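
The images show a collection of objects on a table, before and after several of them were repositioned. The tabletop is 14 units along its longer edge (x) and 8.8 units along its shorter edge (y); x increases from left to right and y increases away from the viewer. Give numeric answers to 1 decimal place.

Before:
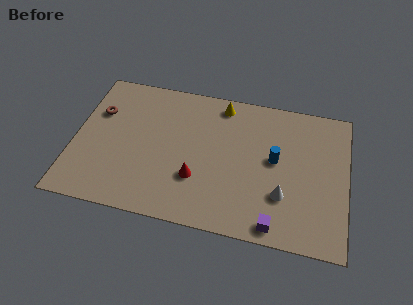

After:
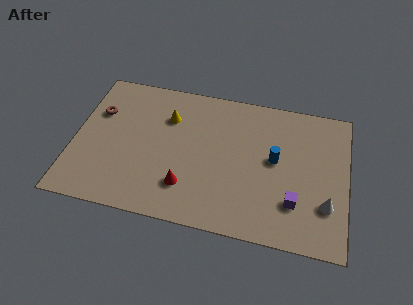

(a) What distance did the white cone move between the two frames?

2.2

The white cone was near (10.8, 2.7) before and (13.0, 2.6) after, so it travelled √(2.2² + 0.1²) ≈ 2.2 units.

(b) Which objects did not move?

the blue cylinder and the brown torus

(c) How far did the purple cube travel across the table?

1.7

The purple cube was near (10.5, 0.9) before and (11.4, 2.4) after, so it travelled √(0.9² + 1.5²) ≈ 1.7 units.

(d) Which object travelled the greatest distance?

the yellow cone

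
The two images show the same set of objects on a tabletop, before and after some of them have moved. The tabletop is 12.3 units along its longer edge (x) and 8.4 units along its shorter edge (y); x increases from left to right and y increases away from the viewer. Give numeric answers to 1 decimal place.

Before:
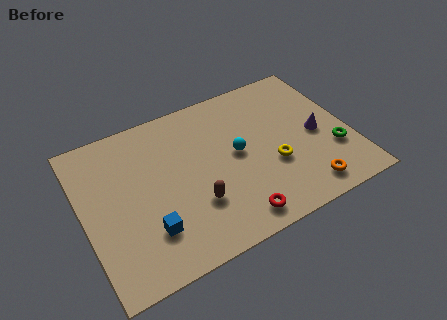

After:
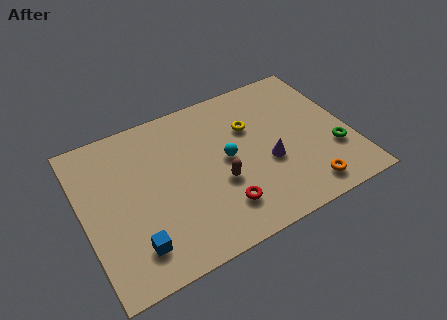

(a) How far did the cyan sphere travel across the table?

0.5

The cyan sphere was near (7.1, 4.4) before and (6.6, 4.3) after, so it travelled √(0.5² + 0.1²) ≈ 0.5 units.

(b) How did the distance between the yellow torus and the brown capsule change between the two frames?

-0.7

They were about 3.7 units apart before and 3.0 after — 0.7 units closer together.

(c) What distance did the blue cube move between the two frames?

0.9

From (2.7, 2.2) to (2.0, 1.7), the blue cube covered √(0.7² + 0.5²) ≈ 0.9 units.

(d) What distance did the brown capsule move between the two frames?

1.3

The brown capsule was near (4.9, 2.6) before and (6.1, 3.2) after, so it travelled √(1.2² + 0.6²) ≈ 1.3 units.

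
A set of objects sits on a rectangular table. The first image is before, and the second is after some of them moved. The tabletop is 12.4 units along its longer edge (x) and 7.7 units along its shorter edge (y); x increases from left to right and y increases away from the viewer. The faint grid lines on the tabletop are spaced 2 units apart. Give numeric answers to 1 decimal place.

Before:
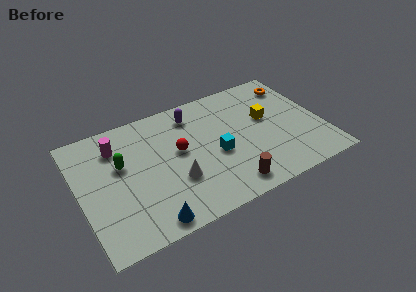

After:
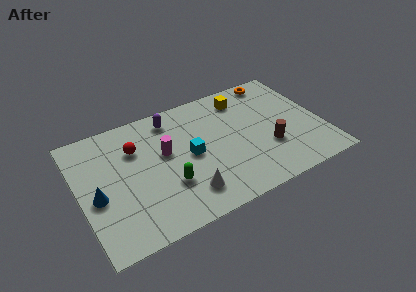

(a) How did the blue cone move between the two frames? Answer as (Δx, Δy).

(-2.3, 2.5)

The blue cone was at about (3.1, 0.8) and moved to about (0.8, 3.3).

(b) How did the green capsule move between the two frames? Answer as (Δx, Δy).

(2.1, -2.2)

From the two frames, the green capsule sits at roughly (2.2, 4.7) before and (4.3, 2.5) after.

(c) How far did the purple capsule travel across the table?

1.1

From (6.1, 6.3) to (5.0, 6.5), the purple capsule covered √(1.1² + 0.2²) ≈ 1.1 units.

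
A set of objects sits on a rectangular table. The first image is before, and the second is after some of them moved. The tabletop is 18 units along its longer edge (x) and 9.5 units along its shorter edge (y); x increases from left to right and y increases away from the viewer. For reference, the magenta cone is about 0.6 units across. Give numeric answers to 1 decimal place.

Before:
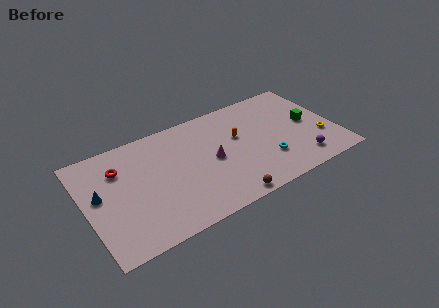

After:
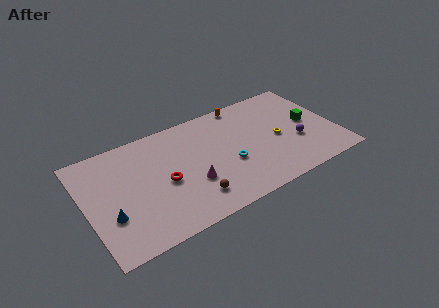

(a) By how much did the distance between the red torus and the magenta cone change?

-4.7

The distance was about 6.8 in the first image and 2.1 in the second, so they moved 4.7 units closer together.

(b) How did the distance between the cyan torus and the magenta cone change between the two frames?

-1.4

Before: roughly 4.2 units apart; after: 2.8. That's 1.4 units closer together.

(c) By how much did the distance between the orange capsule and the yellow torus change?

-1.6

Before: roughly 6.3 units apart; after: 4.7. That's 1.6 units closer together.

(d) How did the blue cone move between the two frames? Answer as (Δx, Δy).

(0.5, -2.1)

From the two frames, the blue cone sits at roughly (1.0, 5.3) before and (1.5, 3.2) after.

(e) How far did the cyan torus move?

2.8

From (12.8, 2.8) to (10.1, 3.7), the cyan torus covered √(2.7² + 0.9²) ≈ 2.8 units.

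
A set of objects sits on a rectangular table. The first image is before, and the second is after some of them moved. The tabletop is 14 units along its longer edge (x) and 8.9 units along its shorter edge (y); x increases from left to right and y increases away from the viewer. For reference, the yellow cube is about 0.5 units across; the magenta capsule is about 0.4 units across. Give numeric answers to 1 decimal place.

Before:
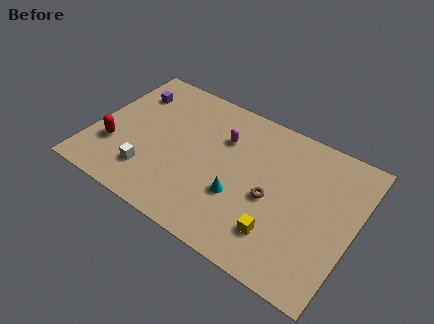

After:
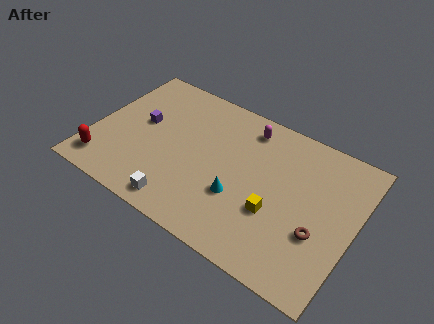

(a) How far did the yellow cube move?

1.2

From (10.4, 2.1) to (10.0, 3.2), the yellow cube covered √(0.4² + 1.1²) ≈ 1.2 units.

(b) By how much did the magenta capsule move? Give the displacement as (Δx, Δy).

(1.1, 1.3)

From the two frames, the magenta capsule sits at roughly (6.7, 6.2) before and (7.8, 7.5) after.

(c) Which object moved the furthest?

the brown torus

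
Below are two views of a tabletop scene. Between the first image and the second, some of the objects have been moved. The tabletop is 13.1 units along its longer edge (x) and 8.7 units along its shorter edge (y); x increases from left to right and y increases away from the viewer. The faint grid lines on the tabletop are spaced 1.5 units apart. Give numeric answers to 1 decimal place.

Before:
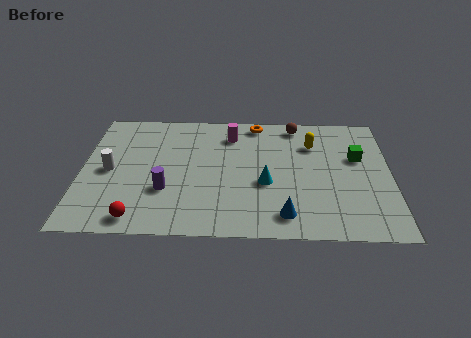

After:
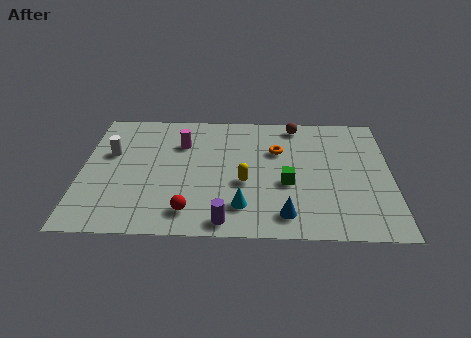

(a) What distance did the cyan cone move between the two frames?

1.9

From (7.8, 3.5) to (6.8, 1.9), the cyan cone covered √(1.0² + 1.6²) ≈ 1.9 units.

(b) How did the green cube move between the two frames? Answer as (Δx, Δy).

(-3.0, -1.9)

The green cube was at about (11.7, 5.4) and moved to about (8.7, 3.5).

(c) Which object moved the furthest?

the yellow capsule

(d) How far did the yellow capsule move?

4.0

The yellow capsule moved from about (9.8, 6.3) to (6.9, 3.5), a distance of √(2.9² + 2.8²) ≈ 4.0.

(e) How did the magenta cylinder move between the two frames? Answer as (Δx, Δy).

(-2.1, -0.7)

From the two frames, the magenta cylinder sits at roughly (6.3, 6.9) before and (4.2, 6.2) after.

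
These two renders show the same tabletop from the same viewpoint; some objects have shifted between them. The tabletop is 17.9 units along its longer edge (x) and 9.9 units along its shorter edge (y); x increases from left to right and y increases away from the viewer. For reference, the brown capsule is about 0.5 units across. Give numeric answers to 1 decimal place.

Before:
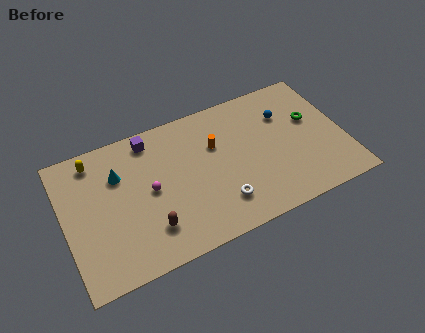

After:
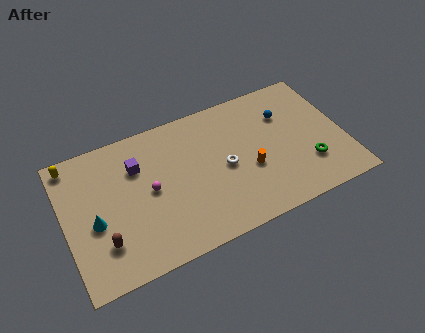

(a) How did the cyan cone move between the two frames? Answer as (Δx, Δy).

(-1.8, -2.7)

The cyan cone was at about (3.6, 6.9) and moved to about (1.8, 4.2).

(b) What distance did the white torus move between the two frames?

2.5

The white torus was near (9.6, 2.3) before and (10.2, 4.7) after, so it travelled √(0.6² + 2.4²) ≈ 2.5 units.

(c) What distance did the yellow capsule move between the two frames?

1.4

From (2.2, 8.5) to (0.8, 8.8), the yellow capsule covered √(1.4² + 0.3²) ≈ 1.4 units.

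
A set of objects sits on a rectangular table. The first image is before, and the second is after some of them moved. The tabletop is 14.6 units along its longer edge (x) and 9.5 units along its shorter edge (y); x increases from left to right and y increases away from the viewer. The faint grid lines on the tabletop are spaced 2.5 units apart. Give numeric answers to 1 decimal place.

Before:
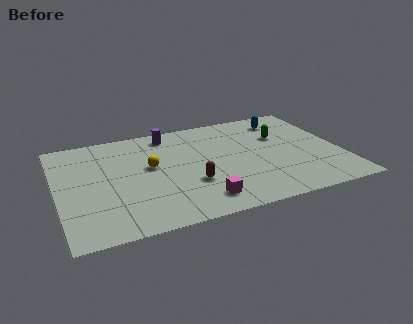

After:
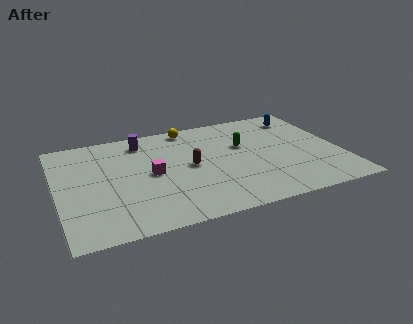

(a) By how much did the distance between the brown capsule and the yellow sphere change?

+0.8

The distance was about 2.9 in the first image and 3.7 in the second, so they moved 0.8 units further apart.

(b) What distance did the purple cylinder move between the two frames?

1.4

The purple cylinder was near (6.0, 8.2) before and (4.6, 7.9) after, so it travelled √(1.4² + 0.3²) ≈ 1.4 units.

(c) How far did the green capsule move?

2.0

The green capsule moved from about (11.7, 6.2) to (9.7, 5.9), a distance of √(2.0² + 0.3²) ≈ 2.0.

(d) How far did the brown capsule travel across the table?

1.6

The brown capsule was near (6.7, 3.2) before and (6.8, 4.8) after, so it travelled √(0.1² + 1.6²) ≈ 1.6 units.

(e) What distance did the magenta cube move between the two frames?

3.8

The magenta cube was near (7.0, 1.6) before and (4.8, 4.7) after, so it travelled √(2.2² + 3.1²) ≈ 3.8 units.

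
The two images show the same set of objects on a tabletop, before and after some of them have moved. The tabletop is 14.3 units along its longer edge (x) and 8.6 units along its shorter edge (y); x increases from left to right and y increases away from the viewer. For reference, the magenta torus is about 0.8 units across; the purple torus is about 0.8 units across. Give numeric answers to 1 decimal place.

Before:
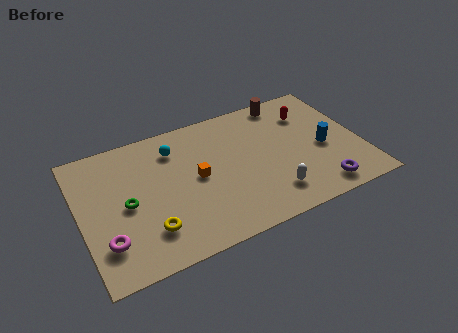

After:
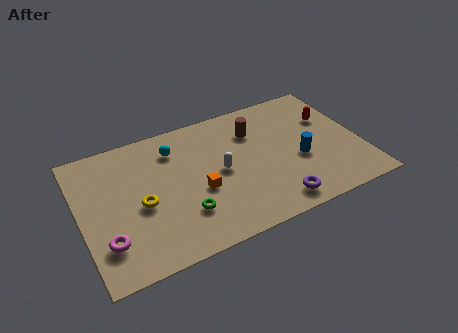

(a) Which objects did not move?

the cyan sphere and the magenta torus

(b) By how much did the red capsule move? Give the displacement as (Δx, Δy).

(1.0, -0.7)

The red capsule was at about (12.0, 6.4) and moved to about (13.0, 5.7).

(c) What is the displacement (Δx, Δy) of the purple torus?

(-2.3, 0.0)

From the two frames, the purple torus sits at roughly (11.8, 1.2) before and (9.5, 1.2) after.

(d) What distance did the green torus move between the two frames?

3.2

From (2.3, 4.1) to (5.0, 2.4), the green torus covered √(2.7² + 1.7²) ≈ 3.2 units.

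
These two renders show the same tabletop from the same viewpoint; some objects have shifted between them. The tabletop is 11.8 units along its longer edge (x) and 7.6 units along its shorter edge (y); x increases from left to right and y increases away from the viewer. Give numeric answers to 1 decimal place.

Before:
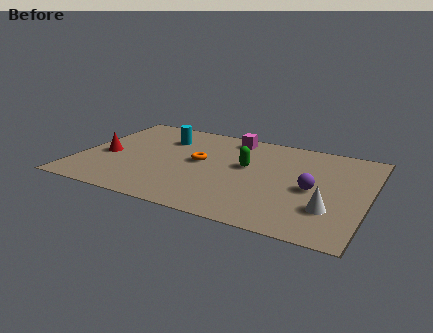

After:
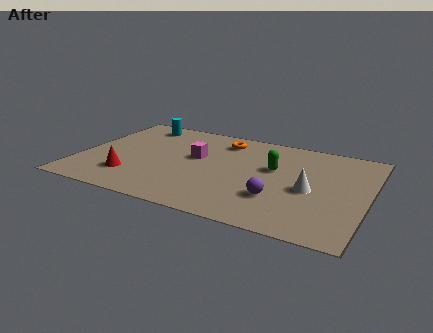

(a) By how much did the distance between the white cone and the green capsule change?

-2.2

Before: roughly 4.2 units apart; after: 2.0. That's 2.2 units closer together.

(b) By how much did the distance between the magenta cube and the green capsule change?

+0.8

They were about 2.4 units apart before and 3.2 after — 0.8 units further apart.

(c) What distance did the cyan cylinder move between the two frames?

1.5

From (3.2, 5.6) to (2.0, 6.5), the cyan cylinder covered √(1.2² + 0.9²) ≈ 1.5 units.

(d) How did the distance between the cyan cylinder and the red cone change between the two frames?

+1.5

Before: roughly 3.1 units apart; after: 4.6. That's 1.5 units further apart.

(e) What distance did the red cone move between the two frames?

1.8

From (1.1, 3.3) to (2.3, 1.9), the red cone covered √(1.2² + 1.4²) ≈ 1.8 units.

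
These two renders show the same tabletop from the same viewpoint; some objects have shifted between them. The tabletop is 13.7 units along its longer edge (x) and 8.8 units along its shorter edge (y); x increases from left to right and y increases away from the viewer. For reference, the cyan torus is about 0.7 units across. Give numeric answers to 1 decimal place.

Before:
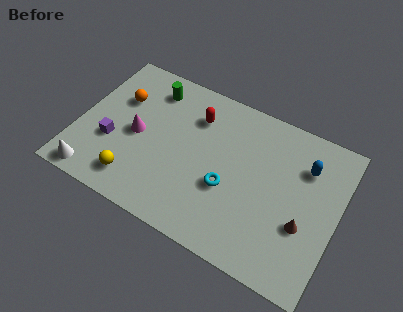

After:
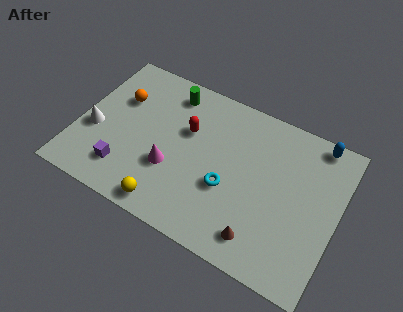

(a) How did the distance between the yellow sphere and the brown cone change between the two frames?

-4.0

Before: roughly 8.8 units apart; after: 4.8. That's 4.0 units closer together.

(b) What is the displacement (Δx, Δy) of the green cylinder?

(1.0, 0.2)

The green cylinder started near (3.4, 7.2) and ended near (4.4, 7.4).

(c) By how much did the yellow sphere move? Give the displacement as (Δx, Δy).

(1.9, -0.6)

The yellow sphere was at about (3.4, 1.6) and moved to about (5.3, 1.0).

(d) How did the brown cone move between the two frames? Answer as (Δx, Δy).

(-2.0, -1.7)

The brown cone started near (12.1, 3.2) and ended near (10.1, 1.5).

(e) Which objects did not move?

the cyan torus and the orange sphere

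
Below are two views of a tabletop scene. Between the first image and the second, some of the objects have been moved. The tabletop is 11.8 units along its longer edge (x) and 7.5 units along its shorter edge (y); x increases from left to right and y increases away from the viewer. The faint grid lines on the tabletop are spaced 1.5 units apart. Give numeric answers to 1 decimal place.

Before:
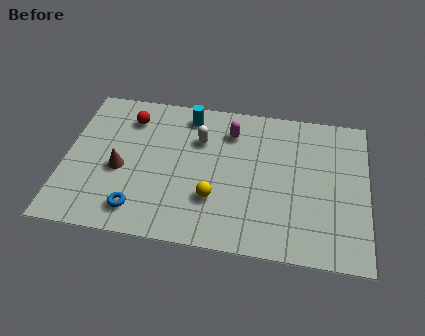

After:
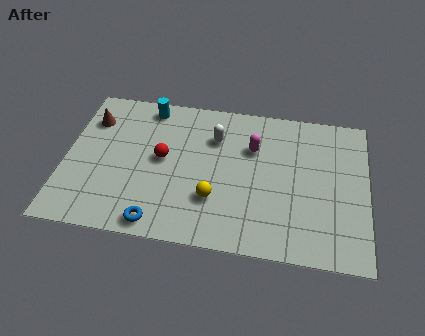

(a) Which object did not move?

the yellow sphere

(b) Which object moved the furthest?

the brown cone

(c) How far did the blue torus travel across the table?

0.9

The blue torus moved from about (3.0, 1.3) to (3.8, 0.8), a distance of √(0.8² + 0.5²) ≈ 0.9.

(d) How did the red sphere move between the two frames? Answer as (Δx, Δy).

(1.4, -1.9)

From the two frames, the red sphere sits at roughly (2.4, 5.9) before and (3.8, 4.0) after.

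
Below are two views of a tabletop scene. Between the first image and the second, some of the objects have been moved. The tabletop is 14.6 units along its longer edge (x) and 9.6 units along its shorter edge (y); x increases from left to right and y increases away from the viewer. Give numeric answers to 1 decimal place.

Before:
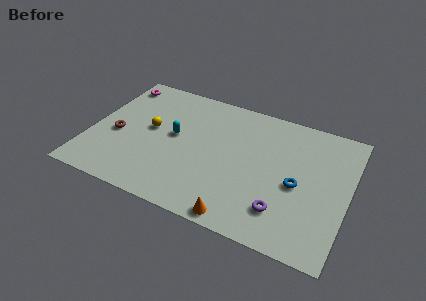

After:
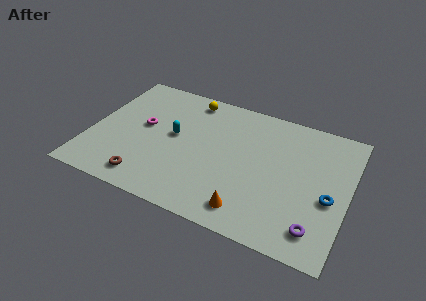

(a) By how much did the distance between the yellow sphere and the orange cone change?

+0.9

Before: roughly 7.2 units apart; after: 8.1. That's 0.9 units further apart.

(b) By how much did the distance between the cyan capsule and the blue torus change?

+1.8

They were about 7.2 units apart before and 9.0 after — 1.8 units further apart.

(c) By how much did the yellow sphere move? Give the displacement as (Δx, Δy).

(1.9, 3.2)

The yellow sphere was at about (3.3, 5.2) and moved to about (5.2, 8.4).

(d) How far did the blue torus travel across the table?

1.8

The blue torus was near (11.8, 4.3) before and (13.6, 4.0) after, so it travelled √(1.8² + 0.3²) ≈ 1.8 units.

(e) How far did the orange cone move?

0.8

The orange cone was near (9.0, 0.8) before and (9.4, 1.5) after, so it travelled √(0.4² + 0.7²) ≈ 0.8 units.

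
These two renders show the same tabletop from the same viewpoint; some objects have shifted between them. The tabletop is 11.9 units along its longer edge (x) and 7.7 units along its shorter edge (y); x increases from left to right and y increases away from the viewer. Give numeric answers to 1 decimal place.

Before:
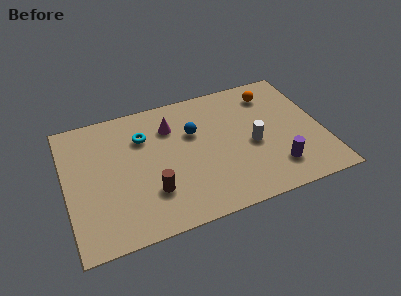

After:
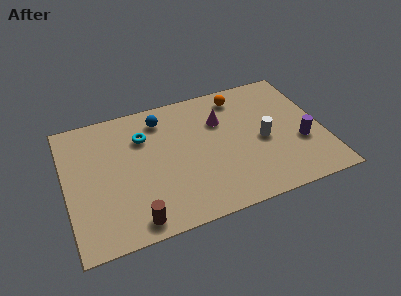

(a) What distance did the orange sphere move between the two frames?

1.5

The orange sphere was near (9.8, 6.2) before and (8.3, 6.5) after, so it travelled √(1.5² + 0.3²) ≈ 1.5 units.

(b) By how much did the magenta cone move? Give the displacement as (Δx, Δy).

(2.3, -0.4)

The magenta cone started near (5.0, 5.7) and ended near (7.3, 5.3).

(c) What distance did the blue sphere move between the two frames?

1.9

The blue sphere moved from about (6.0, 5.0) to (4.6, 6.3), a distance of √(1.4² + 1.3²) ≈ 1.9.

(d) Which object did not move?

the cyan torus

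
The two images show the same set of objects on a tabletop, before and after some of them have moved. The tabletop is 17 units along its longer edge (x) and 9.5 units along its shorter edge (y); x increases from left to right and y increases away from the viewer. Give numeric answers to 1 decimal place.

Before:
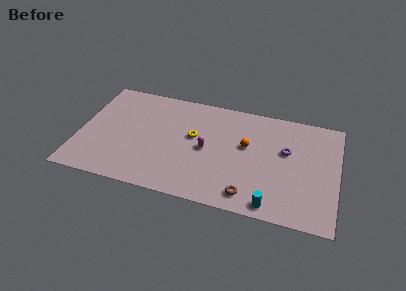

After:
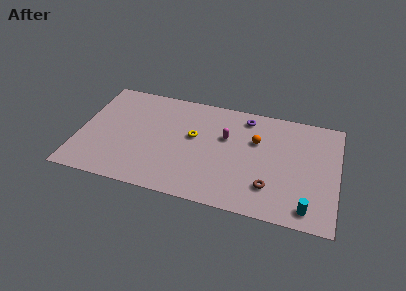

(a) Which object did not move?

the yellow torus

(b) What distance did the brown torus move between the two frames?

1.6

The brown torus was near (11.4, 1.4) before and (12.7, 2.4) after, so it travelled √(1.3² + 1.0²) ≈ 1.6 units.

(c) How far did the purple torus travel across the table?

3.6

The purple torus moved from about (13.6, 5.8) to (10.8, 8.1), a distance of √(2.8² + 2.3²) ≈ 3.6.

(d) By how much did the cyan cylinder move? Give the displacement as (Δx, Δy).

(2.3, 0.3)

The cyan cylinder was at about (12.9, 1.0) and moved to about (15.2, 1.3).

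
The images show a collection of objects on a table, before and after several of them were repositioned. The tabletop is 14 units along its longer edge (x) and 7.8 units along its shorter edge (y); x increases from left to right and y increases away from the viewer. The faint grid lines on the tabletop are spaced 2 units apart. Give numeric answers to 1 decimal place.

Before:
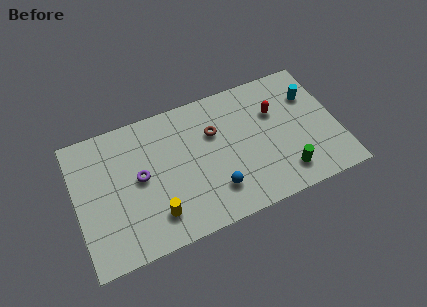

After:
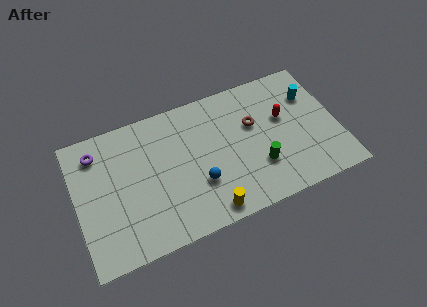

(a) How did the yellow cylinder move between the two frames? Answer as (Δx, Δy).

(2.7, -0.8)

The yellow cylinder started near (4.0, 1.7) and ended near (6.7, 0.9).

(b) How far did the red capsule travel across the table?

0.6

The red capsule moved from about (10.8, 5.2) to (11.2, 4.7), a distance of √(0.4² + 0.5²) ≈ 0.6.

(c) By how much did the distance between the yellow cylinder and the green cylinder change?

-3.6

The distance was about 6.9 in the first image and 3.3 in the second, so they moved 3.6 units closer together.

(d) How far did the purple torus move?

3.0

From (3.4, 4.1) to (1.3, 6.3), the purple torus covered √(2.1² + 2.2²) ≈ 3.0 units.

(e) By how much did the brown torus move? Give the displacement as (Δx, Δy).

(2.1, -0.3)

From the two frames, the brown torus sits at roughly (7.5, 5.2) before and (9.6, 4.9) after.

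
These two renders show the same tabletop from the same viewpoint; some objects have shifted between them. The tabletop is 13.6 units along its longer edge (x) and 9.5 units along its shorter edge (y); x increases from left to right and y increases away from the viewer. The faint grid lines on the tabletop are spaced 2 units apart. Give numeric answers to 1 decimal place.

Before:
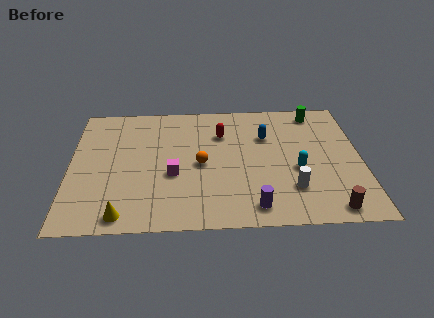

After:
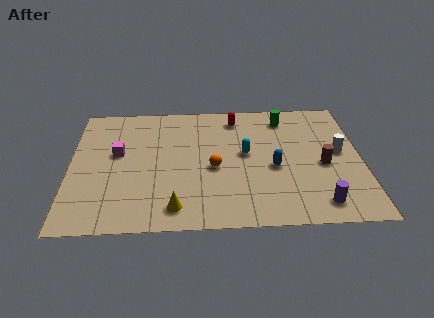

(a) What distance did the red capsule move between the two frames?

1.4

The red capsule moved from about (7.1, 6.8) to (7.8, 8.0), a distance of √(0.7² + 1.2²) ≈ 1.4.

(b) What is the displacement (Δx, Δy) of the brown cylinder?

(-0.2, 3.2)

The brown cylinder started near (12.0, 1.0) and ended near (11.8, 4.2).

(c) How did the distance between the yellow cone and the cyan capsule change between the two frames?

-3.6

The distance was about 8.6 in the first image and 5.0 in the second, so they moved 3.6 units closer together.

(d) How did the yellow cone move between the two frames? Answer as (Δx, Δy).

(2.4, 0.4)

The yellow cone was at about (2.5, 1.0) and moved to about (4.9, 1.4).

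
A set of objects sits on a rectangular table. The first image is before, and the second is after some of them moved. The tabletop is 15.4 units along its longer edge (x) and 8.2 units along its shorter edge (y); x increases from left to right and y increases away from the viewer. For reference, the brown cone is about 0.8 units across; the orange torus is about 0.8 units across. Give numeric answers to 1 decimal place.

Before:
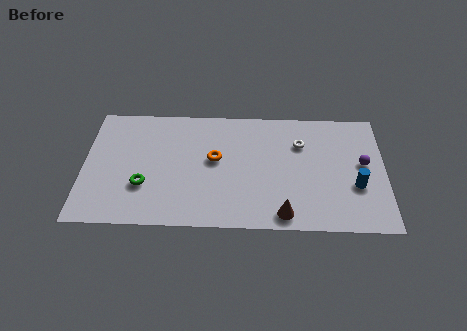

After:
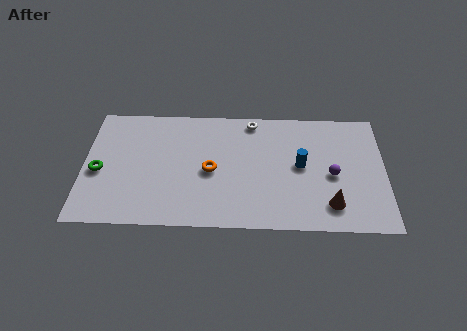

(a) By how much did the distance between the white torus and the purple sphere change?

+2.0

Before: roughly 3.5 units apart; after: 5.5. That's 2.0 units further apart.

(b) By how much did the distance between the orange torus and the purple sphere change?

-1.4

They were about 7.6 units apart before and 6.2 after — 1.4 units closer together.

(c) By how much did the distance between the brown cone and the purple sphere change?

-3.4

The distance was about 5.4 in the first image and 2.0 in the second, so they moved 3.4 units closer together.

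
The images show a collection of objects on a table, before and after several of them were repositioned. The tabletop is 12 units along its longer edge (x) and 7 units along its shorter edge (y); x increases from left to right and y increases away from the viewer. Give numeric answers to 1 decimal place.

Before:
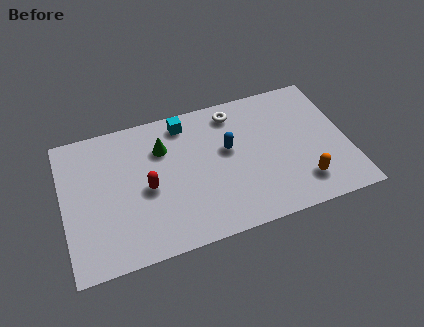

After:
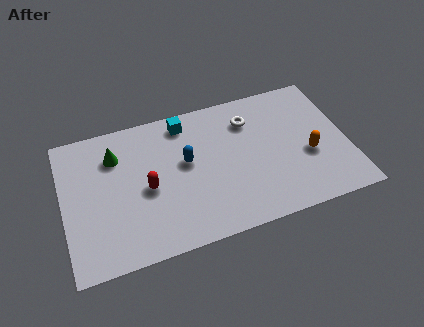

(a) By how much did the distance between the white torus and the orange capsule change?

-1.7

Before: roughly 5.1 units apart; after: 3.4. That's 1.7 units closer together.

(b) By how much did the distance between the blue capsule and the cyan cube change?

-0.5

The distance was about 2.5 in the first image and 2.0 in the second, so they moved 0.5 units closer together.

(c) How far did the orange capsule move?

1.4

The orange capsule moved from about (9.9, 1.5) to (10.3, 2.8), a distance of √(0.4² + 1.3²) ≈ 1.4.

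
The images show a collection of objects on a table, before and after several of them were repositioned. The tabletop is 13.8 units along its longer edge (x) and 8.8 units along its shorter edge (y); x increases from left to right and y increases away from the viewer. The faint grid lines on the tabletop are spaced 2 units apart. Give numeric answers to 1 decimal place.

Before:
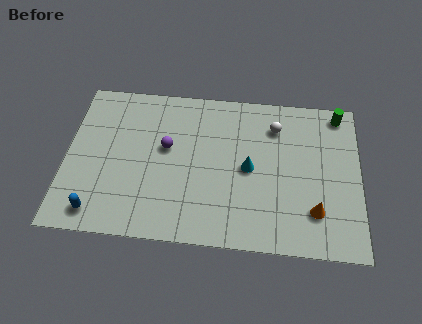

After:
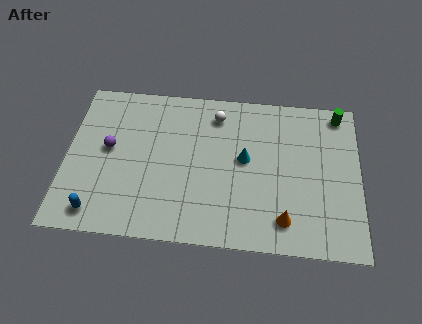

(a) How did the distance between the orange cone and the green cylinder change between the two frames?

+1.0

Before: roughly 5.7 units apart; after: 6.7. That's 1.0 units further apart.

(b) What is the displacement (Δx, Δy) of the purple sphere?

(-2.7, -0.3)

The purple sphere was at about (4.7, 5.1) and moved to about (2.0, 4.8).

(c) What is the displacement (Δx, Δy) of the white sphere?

(-2.8, 0.4)

The white sphere was at about (9.8, 6.8) and moved to about (7.0, 7.2).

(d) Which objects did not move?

the blue capsule and the green cylinder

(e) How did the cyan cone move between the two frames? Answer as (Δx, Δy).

(-0.2, 0.5)

From the two frames, the cyan cone sits at roughly (8.6, 4.3) before and (8.4, 4.8) after.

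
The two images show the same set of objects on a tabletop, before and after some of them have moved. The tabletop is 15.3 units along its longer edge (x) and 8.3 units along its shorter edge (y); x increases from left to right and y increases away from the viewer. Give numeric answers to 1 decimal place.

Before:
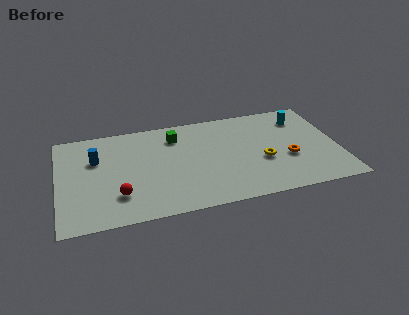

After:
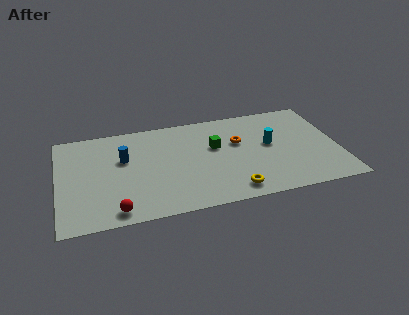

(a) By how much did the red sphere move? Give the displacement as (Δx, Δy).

(-0.2, -1.2)

The red sphere started near (3.2, 2.2) and ended near (3.0, 1.0).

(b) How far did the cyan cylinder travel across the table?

2.7

From (13.5, 6.5) to (11.6, 4.6), the cyan cylinder covered √(1.9² + 1.9²) ≈ 2.7 units.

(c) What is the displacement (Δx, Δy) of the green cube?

(2.1, -1.4)

From the two frames, the green cube sits at roughly (6.5, 6.5) before and (8.6, 5.1) after.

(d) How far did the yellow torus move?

2.8

From (11.1, 3.3) to (9.3, 1.2), the yellow torus covered √(1.8² + 2.1²) ≈ 2.8 units.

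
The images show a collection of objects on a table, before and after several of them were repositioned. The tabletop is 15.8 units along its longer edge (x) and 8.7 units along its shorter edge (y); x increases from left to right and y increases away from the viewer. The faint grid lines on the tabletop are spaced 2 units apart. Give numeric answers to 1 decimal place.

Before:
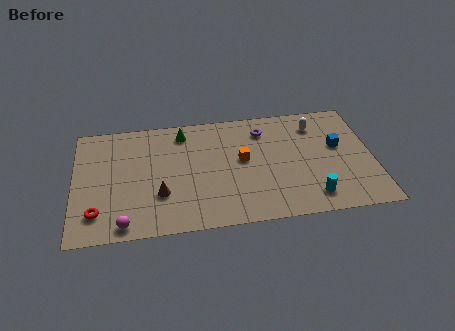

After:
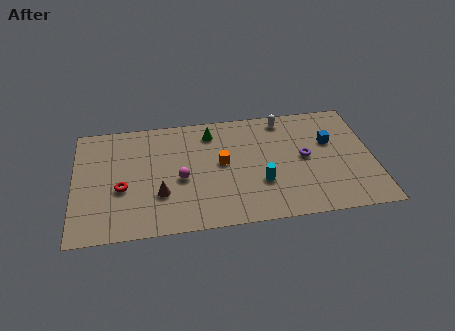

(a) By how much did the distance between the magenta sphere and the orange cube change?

-5.0

The distance was about 7.4 in the first image and 2.4 in the second, so they moved 5.0 units closer together.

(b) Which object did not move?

the brown cone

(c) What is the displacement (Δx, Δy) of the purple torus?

(2.1, -2.4)

From the two frames, the purple torus sits at roughly (10.1, 6.9) before and (12.2, 4.5) after.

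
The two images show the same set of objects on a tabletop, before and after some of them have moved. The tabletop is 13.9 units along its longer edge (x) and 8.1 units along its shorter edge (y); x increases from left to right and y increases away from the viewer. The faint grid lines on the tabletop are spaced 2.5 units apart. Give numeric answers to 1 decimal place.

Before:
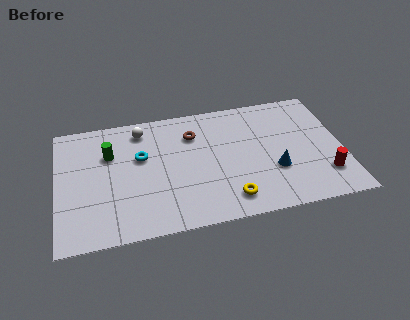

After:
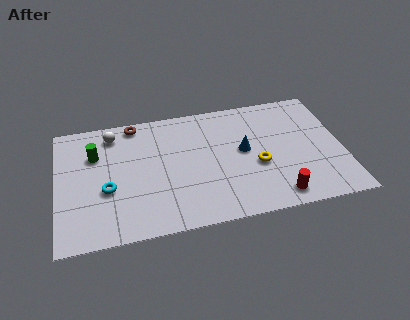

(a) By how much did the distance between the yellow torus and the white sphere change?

+1.0

Before: roughly 6.7 units apart; after: 7.7. That's 1.0 units further apart.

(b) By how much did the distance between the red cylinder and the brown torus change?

+1.7

The distance was about 7.4 in the first image and 9.1 in the second, so they moved 1.7 units further apart.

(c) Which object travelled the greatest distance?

the brown torus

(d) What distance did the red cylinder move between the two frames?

2.6

The red cylinder moved from about (12.9, 2.0) to (10.5, 1.1), a distance of √(2.4² + 0.9²) ≈ 2.6.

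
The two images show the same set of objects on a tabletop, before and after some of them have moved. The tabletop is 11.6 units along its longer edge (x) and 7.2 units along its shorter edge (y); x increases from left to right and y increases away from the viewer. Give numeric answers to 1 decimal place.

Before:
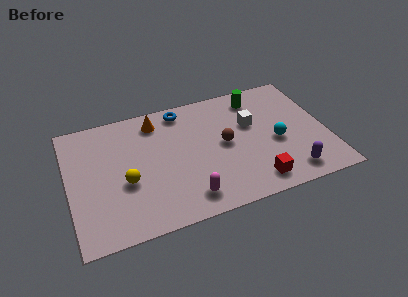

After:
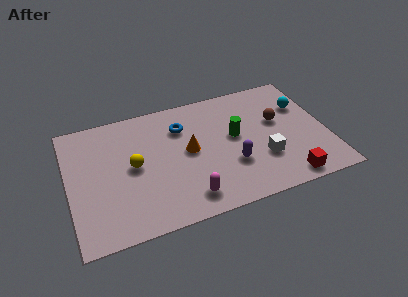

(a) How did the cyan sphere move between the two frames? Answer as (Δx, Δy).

(1.4, 1.8)

The cyan sphere started near (9.3, 3.1) and ended near (10.7, 4.9).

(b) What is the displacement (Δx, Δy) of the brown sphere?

(2.5, 0.6)

From the two frames, the brown sphere sits at roughly (7.0, 3.7) before and (9.5, 4.3) after.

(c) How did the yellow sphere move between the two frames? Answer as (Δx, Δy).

(0.4, 0.8)

The yellow sphere was at about (2.5, 2.9) and moved to about (2.9, 3.7).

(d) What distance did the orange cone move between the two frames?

2.6

The orange cone was near (4.1, 6.0) before and (5.4, 3.8) after, so it travelled √(1.3² + 2.2²) ≈ 2.6 units.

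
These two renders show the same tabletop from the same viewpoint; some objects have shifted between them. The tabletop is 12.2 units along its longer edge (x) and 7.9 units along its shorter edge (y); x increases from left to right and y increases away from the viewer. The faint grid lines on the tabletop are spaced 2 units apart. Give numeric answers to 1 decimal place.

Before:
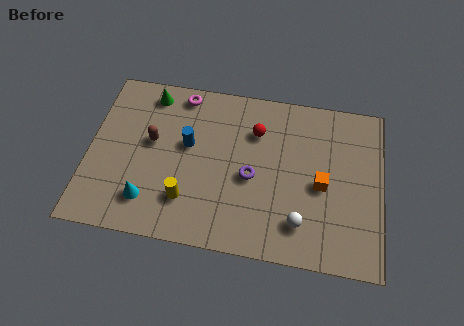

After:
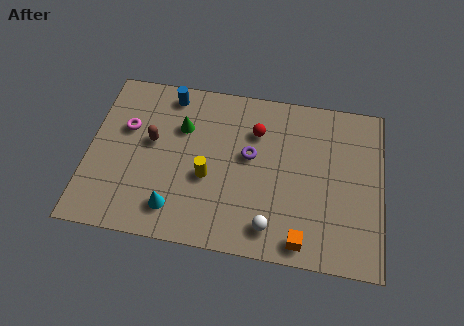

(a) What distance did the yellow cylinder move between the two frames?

1.4

From (4.2, 2.0) to (5.0, 3.2), the yellow cylinder covered √(0.8² + 1.2²) ≈ 1.4 units.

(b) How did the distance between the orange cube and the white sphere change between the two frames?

-0.7

Before: roughly 2.1 units apart; after: 1.4. That's 0.7 units closer together.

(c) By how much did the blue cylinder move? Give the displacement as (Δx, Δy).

(-0.9, 2.3)

The blue cylinder was at about (4.1, 4.6) and moved to about (3.2, 6.9).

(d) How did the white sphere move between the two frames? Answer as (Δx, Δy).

(-1.2, -0.4)

The white sphere was at about (8.9, 1.7) and moved to about (7.7, 1.3).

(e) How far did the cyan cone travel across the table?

1.1

The cyan cone moved from about (2.6, 1.7) to (3.7, 1.5), a distance of √(1.1² + 0.2²) ≈ 1.1.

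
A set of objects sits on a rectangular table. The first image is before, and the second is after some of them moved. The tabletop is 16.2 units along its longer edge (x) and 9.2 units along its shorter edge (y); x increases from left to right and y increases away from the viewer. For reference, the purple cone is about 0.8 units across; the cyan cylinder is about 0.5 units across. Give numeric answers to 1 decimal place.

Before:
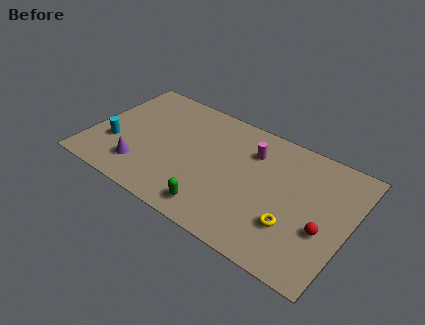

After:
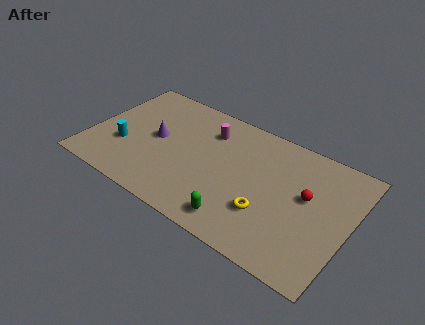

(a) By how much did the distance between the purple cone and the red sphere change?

-1.9

Before: roughly 11.4 units apart; after: 9.5. That's 1.9 units closer together.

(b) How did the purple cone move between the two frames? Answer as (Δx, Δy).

(0.5, 2.7)

The purple cone started near (3.5, 2.1) and ended near (4.0, 4.8).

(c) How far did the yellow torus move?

1.6

From (13.0, 2.8) to (11.4, 2.9), the yellow torus covered √(1.6² + 0.1²) ≈ 1.6 units.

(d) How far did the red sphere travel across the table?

2.2

From (14.8, 3.5) to (13.5, 5.3), the red sphere covered √(1.3² + 1.8²) ≈ 2.2 units.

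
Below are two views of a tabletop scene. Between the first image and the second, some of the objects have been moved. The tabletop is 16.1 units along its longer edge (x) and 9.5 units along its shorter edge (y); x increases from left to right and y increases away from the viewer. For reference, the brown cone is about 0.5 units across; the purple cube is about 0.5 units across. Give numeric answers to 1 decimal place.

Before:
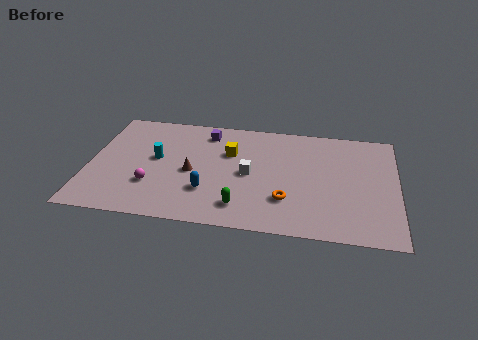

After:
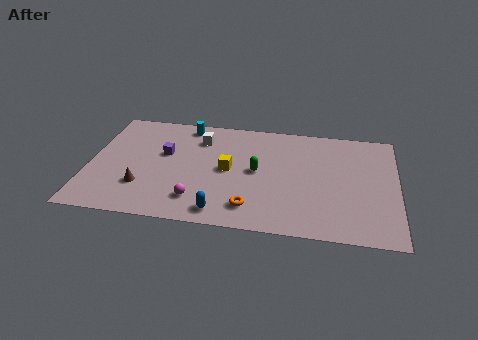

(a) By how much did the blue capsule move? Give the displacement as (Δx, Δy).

(0.8, -1.6)

The blue capsule was at about (6.3, 2.8) and moved to about (7.1, 1.2).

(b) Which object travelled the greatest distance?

the white cube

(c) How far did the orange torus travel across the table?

2.0

From (10.4, 2.7) to (8.6, 1.8), the orange torus covered √(1.8² + 0.9²) ≈ 2.0 units.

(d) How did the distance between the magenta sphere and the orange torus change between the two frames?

-4.2

They were about 7.0 units apart before and 2.8 after — 4.2 units closer together.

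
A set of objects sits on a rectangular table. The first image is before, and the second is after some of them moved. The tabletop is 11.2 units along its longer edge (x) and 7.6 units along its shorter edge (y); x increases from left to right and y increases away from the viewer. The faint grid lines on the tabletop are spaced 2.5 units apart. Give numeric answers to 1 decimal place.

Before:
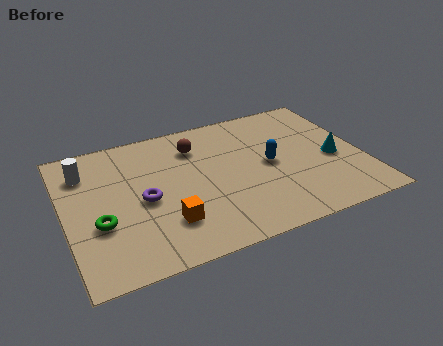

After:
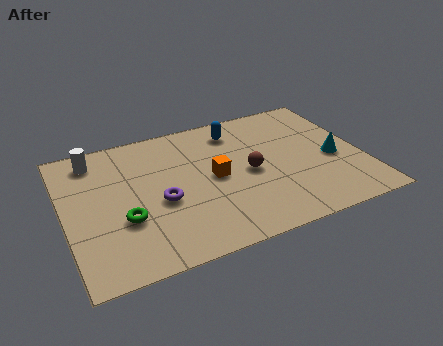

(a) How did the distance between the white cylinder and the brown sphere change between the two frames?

+2.1

The distance was about 4.2 in the first image and 6.3 in the second, so they moved 2.1 units further apart.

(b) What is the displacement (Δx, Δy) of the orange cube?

(2.0, 1.8)

From the two frames, the orange cube sits at roughly (3.6, 2.0) before and (5.6, 3.8) after.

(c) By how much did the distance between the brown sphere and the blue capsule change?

-0.7

Before: roughly 3.3 units apart; after: 2.6. That's 0.7 units closer together.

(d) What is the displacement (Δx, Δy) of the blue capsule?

(-1.0, 2.4)

The blue capsule was at about (7.7, 3.8) and moved to about (6.7, 6.2).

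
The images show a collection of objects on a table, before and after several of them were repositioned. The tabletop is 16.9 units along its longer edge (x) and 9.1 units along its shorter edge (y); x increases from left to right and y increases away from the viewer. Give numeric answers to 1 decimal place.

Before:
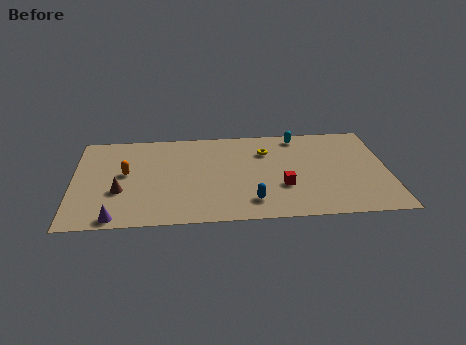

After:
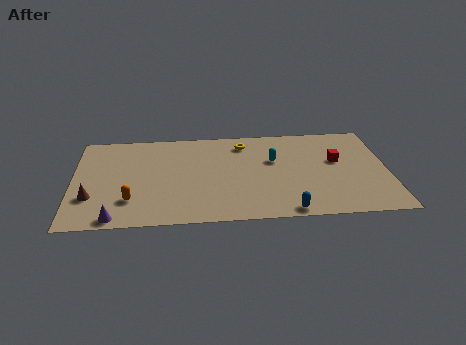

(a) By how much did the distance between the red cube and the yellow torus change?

+1.8

They were about 3.6 units apart before and 5.4 after — 1.8 units further apart.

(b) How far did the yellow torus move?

1.5

The yellow torus was near (10.4, 6.6) before and (9.2, 7.5) after, so it travelled √(1.2² + 0.9²) ≈ 1.5 units.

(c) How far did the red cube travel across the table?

3.8

From (11.2, 3.1) to (14.2, 5.4), the red cube covered √(3.0² + 2.3²) ≈ 3.8 units.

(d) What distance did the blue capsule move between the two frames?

2.1

From (9.5, 1.8) to (11.4, 0.8), the blue capsule covered √(1.9² + 1.0²) ≈ 2.1 units.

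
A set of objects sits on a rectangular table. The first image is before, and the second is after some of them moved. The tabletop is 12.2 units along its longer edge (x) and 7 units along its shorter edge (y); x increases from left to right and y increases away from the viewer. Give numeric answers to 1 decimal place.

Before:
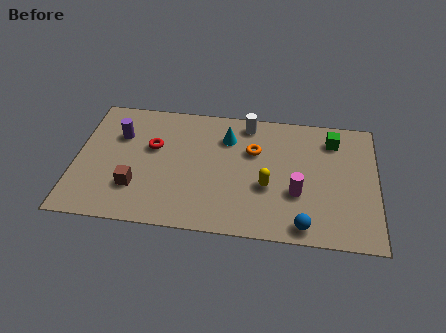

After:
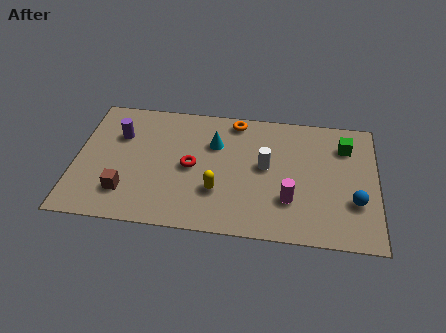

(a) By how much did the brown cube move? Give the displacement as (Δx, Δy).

(-0.4, -0.3)

The brown cube was at about (2.5, 2.0) and moved to about (2.1, 1.7).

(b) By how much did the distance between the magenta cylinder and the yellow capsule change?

+1.7

The distance was about 1.2 in the first image and 2.9 in the second, so they moved 1.7 units further apart.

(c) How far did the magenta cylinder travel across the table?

0.5

The magenta cylinder was near (9.0, 2.5) before and (8.7, 2.1) after, so it travelled √(0.3² + 0.4²) ≈ 0.5 units.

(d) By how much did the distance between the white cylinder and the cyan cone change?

+1.1

They were about 1.2 units apart before and 2.3 after — 1.1 units further apart.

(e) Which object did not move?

the purple cylinder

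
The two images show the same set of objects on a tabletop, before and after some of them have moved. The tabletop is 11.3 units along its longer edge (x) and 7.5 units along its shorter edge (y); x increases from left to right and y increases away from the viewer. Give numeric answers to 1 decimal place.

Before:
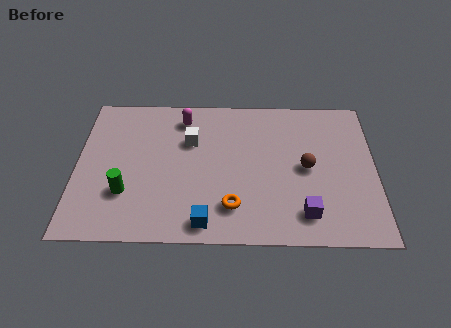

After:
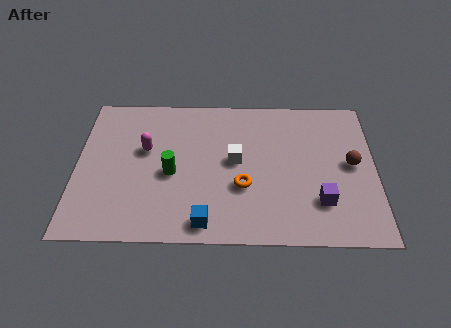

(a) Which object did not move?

the blue cube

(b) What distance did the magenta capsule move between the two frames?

2.2

From (4.0, 6.2) to (2.6, 4.5), the magenta capsule covered √(1.4² + 1.7²) ≈ 2.2 units.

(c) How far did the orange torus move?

1.1

From (5.9, 1.7) to (6.3, 2.7), the orange torus covered √(0.4² + 1.0²) ≈ 1.1 units.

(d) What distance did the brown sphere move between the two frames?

1.7

The brown sphere moved from about (8.7, 3.7) to (10.4, 3.9), a distance of √(1.7² + 0.2²) ≈ 1.7.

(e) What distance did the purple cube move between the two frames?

0.8

The purple cube was near (8.6, 1.4) before and (9.2, 2.0) after, so it travelled √(0.6² + 0.6²) ≈ 0.8 units.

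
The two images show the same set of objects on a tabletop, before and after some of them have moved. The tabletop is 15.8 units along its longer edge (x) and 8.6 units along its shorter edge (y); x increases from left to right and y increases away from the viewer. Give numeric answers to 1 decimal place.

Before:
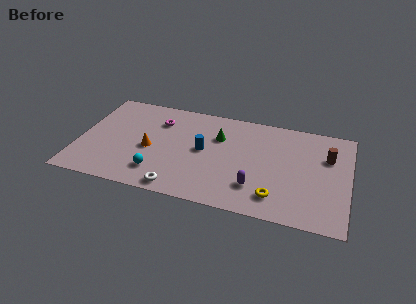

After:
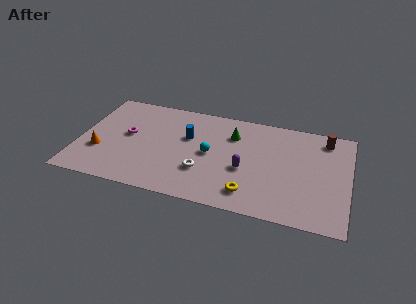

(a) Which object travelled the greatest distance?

the cyan sphere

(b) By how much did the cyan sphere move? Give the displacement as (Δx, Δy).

(2.9, 2.4)

The cyan sphere was at about (4.8, 1.9) and moved to about (7.7, 4.3).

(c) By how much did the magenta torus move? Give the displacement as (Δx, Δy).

(-1.7, -1.7)

The magenta torus was at about (4.5, 6.4) and moved to about (2.8, 4.7).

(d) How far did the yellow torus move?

1.5

From (11.7, 1.7) to (10.2, 1.6), the yellow torus covered √(1.5² + 0.1²) ≈ 1.5 units.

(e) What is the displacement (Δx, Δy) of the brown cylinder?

(-0.2, 1.5)

The brown cylinder started near (14.5, 5.8) and ended near (14.3, 7.3).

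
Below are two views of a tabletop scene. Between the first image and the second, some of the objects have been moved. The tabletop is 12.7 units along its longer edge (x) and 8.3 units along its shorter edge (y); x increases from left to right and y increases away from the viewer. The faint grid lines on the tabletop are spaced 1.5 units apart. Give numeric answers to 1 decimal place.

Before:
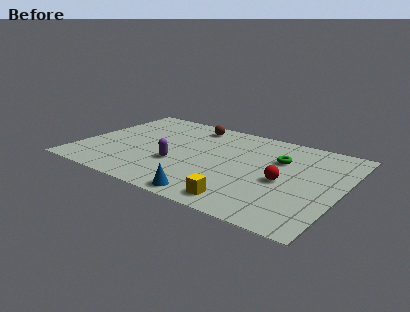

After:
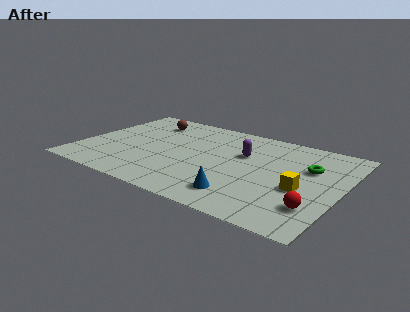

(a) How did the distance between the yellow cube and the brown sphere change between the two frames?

+1.8

The distance was about 7.0 in the first image and 8.8 in the second, so they moved 1.8 units further apart.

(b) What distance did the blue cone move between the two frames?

1.5

The blue cone moved from about (7.0, 0.8) to (8.3, 1.6), a distance of √(1.3² + 0.8²) ≈ 1.5.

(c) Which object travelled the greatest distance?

the purple capsule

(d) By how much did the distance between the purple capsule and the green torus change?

-2.1

They were about 5.3 units apart before and 3.2 after — 2.1 units closer together.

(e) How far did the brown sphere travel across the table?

2.3

The brown sphere moved from about (4.9, 7.1) to (2.7, 6.6), a distance of √(2.2² + 0.5²) ≈ 2.3.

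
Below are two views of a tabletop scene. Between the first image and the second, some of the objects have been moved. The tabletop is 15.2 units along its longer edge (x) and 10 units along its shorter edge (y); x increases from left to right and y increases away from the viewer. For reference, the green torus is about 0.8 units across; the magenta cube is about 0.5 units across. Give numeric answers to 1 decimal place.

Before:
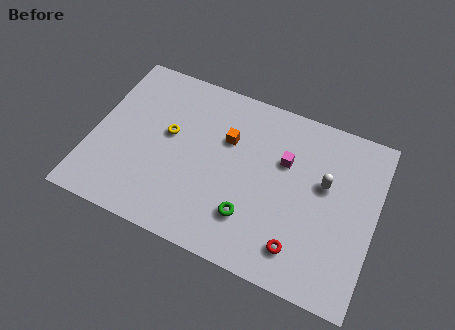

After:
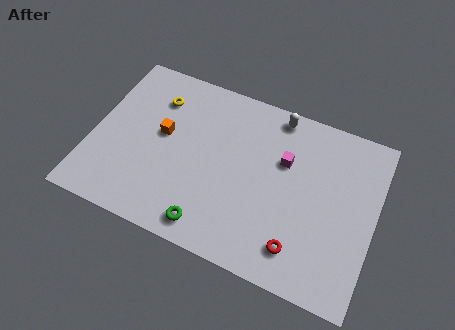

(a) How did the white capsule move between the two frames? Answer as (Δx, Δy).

(-2.9, 3.0)

The white capsule was at about (12.4, 6.0) and moved to about (9.5, 9.0).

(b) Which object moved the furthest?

the white capsule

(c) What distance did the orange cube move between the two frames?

3.5

The orange cube was near (7.1, 6.6) before and (3.7, 5.6) after, so it travelled √(3.4² + 1.0²) ≈ 3.5 units.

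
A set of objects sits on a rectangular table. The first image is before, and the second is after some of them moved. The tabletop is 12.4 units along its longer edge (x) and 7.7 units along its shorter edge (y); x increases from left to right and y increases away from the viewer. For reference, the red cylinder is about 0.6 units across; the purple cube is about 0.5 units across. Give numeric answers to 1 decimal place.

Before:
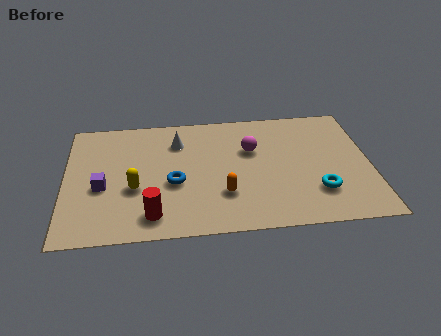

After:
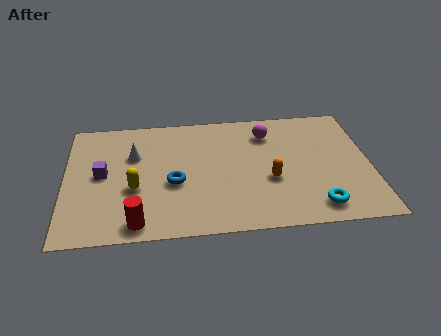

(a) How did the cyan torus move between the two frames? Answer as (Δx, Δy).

(-0.1, -0.9)

The cyan torus started near (10.2, 2.1) and ended near (10.1, 1.2).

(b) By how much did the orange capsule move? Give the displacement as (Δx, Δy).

(1.9, 0.7)

The orange capsule started near (6.4, 2.3) and ended near (8.3, 3.0).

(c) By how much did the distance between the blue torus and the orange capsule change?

+1.7

Before: roughly 2.2 units apart; after: 3.9. That's 1.7 units further apart.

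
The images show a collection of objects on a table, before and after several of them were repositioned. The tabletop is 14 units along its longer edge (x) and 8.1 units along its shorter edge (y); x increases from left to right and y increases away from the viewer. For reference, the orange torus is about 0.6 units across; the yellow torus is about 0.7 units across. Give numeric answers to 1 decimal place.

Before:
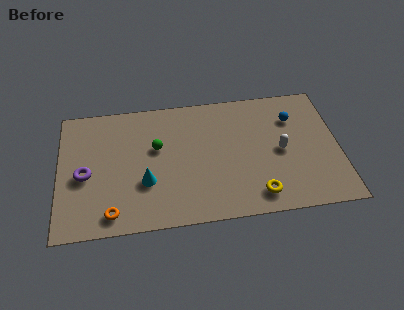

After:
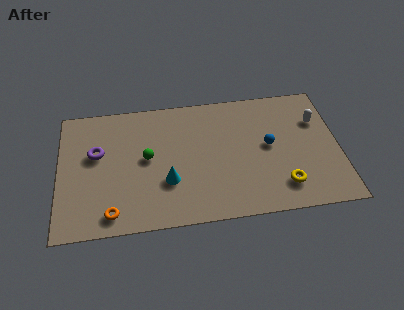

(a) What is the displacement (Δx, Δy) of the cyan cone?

(1.1, -0.1)

The cyan cone started near (4.3, 2.8) and ended near (5.4, 2.7).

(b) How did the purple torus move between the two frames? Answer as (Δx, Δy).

(0.6, 1.3)

From the two frames, the purple torus sits at roughly (1.3, 3.6) before and (1.9, 4.9) after.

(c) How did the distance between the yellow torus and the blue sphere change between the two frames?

-2.3

The distance was about 5.0 in the first image and 2.7 in the second, so they moved 2.3 units closer together.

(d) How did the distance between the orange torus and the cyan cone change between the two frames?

+0.8

Before: roughly 2.4 units apart; after: 3.2. That's 0.8 units further apart.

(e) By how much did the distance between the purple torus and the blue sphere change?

-2.1

Before: roughly 10.7 units apart; after: 8.6. That's 2.1 units closer together.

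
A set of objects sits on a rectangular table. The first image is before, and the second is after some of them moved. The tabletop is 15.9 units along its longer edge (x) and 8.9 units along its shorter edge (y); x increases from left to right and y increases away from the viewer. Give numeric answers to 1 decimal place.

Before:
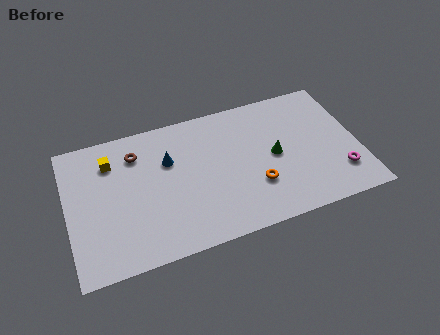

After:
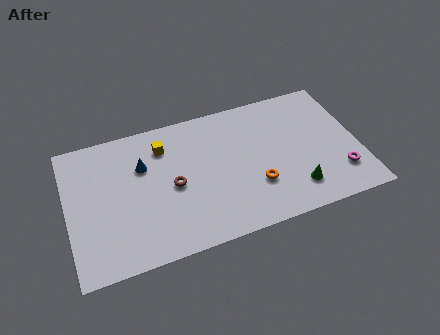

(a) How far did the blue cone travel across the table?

1.4

The blue cone was near (5.6, 5.9) before and (4.2, 6.0) after, so it travelled √(1.4² + 0.1²) ≈ 1.4 units.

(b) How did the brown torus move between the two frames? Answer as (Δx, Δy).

(1.8, -2.7)

The brown torus started near (3.9, 6.9) and ended near (5.7, 4.2).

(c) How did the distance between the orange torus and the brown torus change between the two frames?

-2.8

Before: roughly 7.4 units apart; after: 4.6. That's 2.8 units closer together.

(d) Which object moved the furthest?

the brown torus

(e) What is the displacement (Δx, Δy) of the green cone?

(0.9, -2.5)

The green cone was at about (11.3, 4.4) and moved to about (12.2, 1.9).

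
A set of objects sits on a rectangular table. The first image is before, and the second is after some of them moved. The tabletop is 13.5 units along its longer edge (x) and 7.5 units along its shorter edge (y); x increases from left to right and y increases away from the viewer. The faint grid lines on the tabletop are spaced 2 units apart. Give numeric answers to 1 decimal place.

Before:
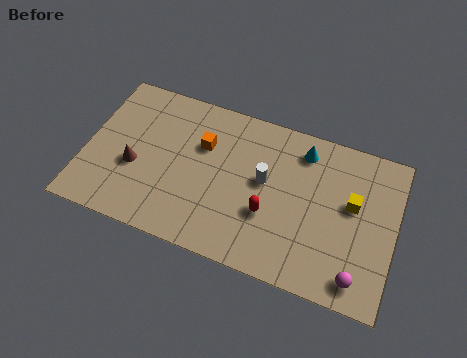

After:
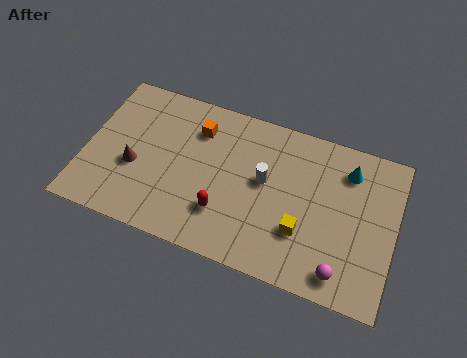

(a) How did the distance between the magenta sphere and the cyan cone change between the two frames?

-1.0

They were about 5.8 units apart before and 4.8 after — 1.0 units closer together.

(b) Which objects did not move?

the white cylinder and the brown cone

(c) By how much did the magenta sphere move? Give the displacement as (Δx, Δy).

(-0.7, 0.0)

From the two frames, the magenta sphere sits at roughly (12.1, 1.1) before and (11.4, 1.1) after.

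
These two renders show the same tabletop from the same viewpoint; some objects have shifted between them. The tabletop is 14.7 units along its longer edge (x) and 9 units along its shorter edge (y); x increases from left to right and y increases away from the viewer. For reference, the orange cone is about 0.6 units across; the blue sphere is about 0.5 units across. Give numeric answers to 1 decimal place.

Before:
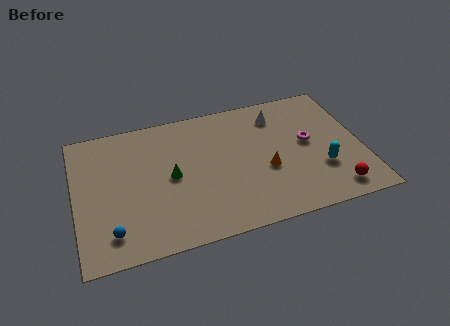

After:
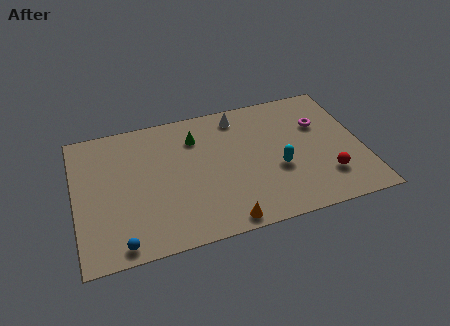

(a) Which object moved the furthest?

the orange cone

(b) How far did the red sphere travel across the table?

1.0

The red sphere was near (13.0, 1.3) before and (12.7, 2.3) after, so it travelled √(0.3² + 1.0²) ≈ 1.0 units.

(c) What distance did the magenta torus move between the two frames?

1.3

From (12.0, 4.9) to (12.7, 6.0), the magenta torus covered √(0.7² + 1.1²) ≈ 1.3 units.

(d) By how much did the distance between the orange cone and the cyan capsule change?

+1.1

Before: roughly 2.9 units apart; after: 4.0. That's 1.1 units further apart.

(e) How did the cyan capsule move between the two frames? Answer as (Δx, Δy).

(-2.2, 0.6)

From the two frames, the cyan capsule sits at roughly (12.5, 2.9) before and (10.3, 3.5) after.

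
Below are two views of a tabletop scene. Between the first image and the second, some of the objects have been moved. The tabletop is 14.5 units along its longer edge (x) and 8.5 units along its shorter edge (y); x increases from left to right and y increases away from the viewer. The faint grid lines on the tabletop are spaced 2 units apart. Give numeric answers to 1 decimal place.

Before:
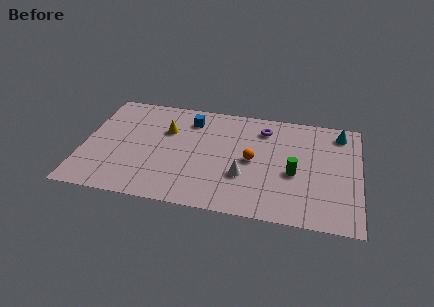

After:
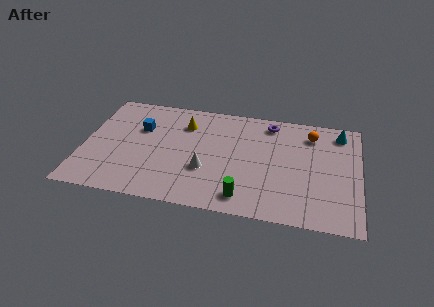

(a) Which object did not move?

the cyan cone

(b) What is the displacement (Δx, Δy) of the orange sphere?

(3.0, 2.6)

The orange sphere started near (8.9, 4.2) and ended near (11.9, 6.8).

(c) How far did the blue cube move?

2.9

The blue cube moved from about (5.5, 6.8) to (2.9, 5.6), a distance of √(2.6² + 1.2²) ≈ 2.9.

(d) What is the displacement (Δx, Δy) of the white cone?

(-2.0, 0.1)

The white cone was at about (8.5, 2.9) and moved to about (6.5, 3.0).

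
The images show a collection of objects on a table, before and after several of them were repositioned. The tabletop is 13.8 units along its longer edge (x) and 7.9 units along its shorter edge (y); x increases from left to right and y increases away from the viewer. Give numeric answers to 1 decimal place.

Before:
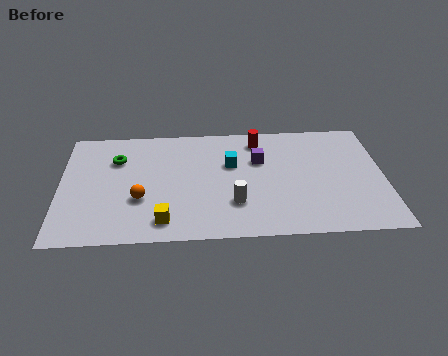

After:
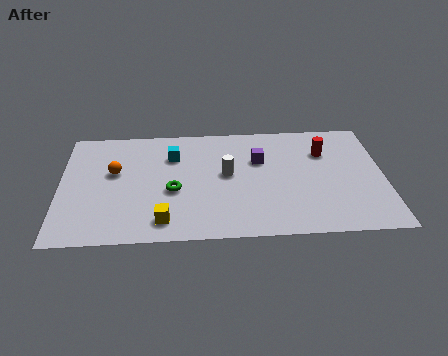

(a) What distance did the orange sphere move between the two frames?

2.2

The orange sphere moved from about (3.4, 2.8) to (2.3, 4.7), a distance of √(1.1² + 1.9²) ≈ 2.2.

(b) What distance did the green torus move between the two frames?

3.3

The green torus moved from about (2.4, 5.6) to (4.8, 3.3), a distance of √(2.4² + 2.3²) ≈ 3.3.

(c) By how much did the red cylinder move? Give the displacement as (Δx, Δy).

(2.8, -1.0)

The red cylinder started near (8.5, 6.6) and ended near (11.3, 5.6).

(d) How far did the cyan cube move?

2.6

The cyan cube was near (7.3, 5.0) before and (4.8, 5.7) after, so it travelled √(2.5² + 0.7²) ≈ 2.6 units.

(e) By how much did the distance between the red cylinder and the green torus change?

+0.7

Before: roughly 6.2 units apart; after: 6.9. That's 0.7 units further apart.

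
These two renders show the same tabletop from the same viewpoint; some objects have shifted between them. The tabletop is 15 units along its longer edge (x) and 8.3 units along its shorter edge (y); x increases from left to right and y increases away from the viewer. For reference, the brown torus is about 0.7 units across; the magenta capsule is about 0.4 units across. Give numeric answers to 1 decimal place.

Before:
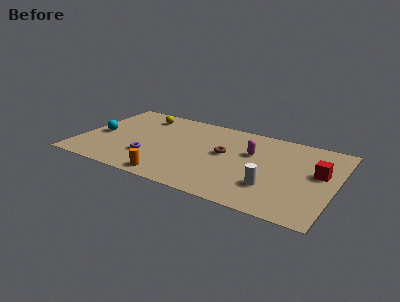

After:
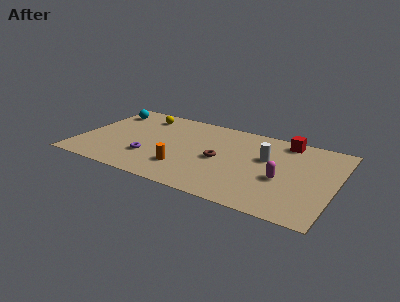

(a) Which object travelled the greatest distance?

the red cube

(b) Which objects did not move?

the purple torus and the yellow sphere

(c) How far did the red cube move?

3.3

The red cube moved from about (14.0, 4.8) to (11.8, 7.3), a distance of √(2.2² + 2.5²) ≈ 3.3.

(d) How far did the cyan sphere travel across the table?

2.8

The cyan sphere moved from about (1.1, 3.8) to (1.1, 6.6), a distance of √(0.0² + 2.8²) ≈ 2.8.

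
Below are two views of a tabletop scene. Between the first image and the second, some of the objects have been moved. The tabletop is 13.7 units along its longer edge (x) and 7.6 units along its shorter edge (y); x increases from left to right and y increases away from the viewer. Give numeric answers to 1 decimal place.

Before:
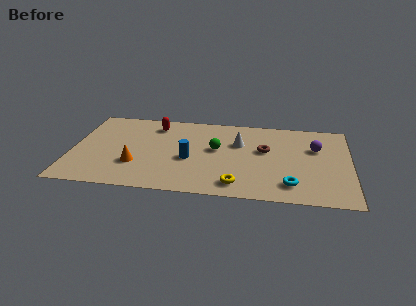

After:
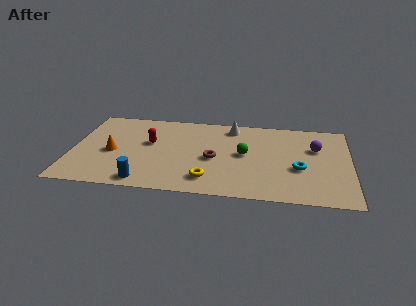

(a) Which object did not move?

the purple sphere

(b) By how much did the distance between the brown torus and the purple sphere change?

+2.7

The distance was about 2.5 in the first image and 5.2 in the second, so they moved 2.7 units further apart.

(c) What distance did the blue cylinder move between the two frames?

3.1

From (5.8, 3.2) to (3.7, 0.9), the blue cylinder covered √(2.1² + 2.3²) ≈ 3.1 units.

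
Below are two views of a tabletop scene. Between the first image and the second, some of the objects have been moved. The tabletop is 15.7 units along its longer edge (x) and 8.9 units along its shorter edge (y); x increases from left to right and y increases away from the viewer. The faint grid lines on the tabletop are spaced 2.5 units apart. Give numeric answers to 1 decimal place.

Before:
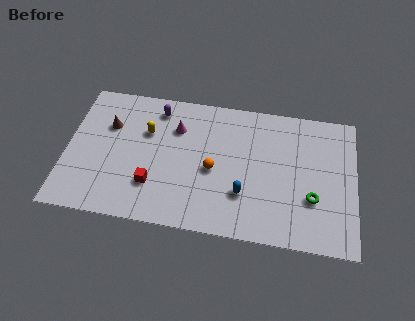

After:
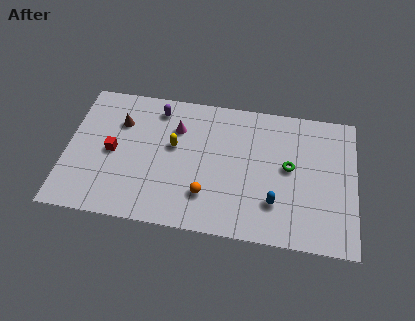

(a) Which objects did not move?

the magenta cone and the purple capsule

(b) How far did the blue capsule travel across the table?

1.7

The blue capsule was near (9.7, 2.7) before and (11.4, 2.4) after, so it travelled √(1.7² + 0.3²) ≈ 1.7 units.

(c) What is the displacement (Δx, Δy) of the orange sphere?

(-0.3, -1.7)

The orange sphere was at about (8.0, 4.0) and moved to about (7.7, 2.3).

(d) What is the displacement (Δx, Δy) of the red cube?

(-2.3, 1.8)

The red cube started near (4.8, 2.5) and ended near (2.5, 4.3).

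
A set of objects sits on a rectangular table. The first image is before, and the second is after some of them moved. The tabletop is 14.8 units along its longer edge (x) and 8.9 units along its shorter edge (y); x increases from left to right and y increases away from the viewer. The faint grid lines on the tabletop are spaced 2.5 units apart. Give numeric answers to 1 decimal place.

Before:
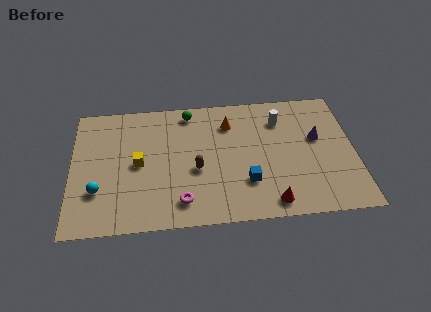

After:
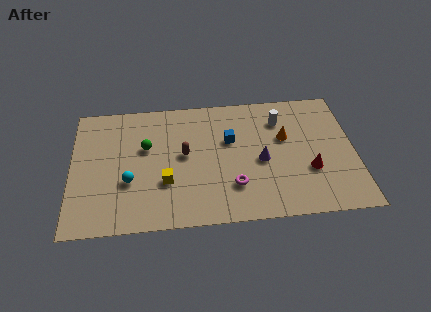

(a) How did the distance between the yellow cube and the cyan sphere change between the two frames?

-0.8

Before: roughly 2.7 units apart; after: 1.9. That's 0.8 units closer together.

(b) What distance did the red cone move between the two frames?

2.9

The red cone was near (10.3, 1.1) before and (12.4, 3.1) after, so it travelled √(2.1² + 2.0²) ≈ 2.9 units.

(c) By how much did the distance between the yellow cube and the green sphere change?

-1.6

The distance was about 4.3 in the first image and 2.7 in the second, so they moved 1.6 units closer together.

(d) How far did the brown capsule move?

1.3

From (6.5, 3.7) to (5.9, 4.8), the brown capsule covered √(0.6² + 1.1²) ≈ 1.3 units.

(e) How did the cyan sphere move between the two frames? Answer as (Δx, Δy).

(1.6, 0.5)

The cyan sphere started near (1.4, 2.7) and ended near (3.0, 3.2).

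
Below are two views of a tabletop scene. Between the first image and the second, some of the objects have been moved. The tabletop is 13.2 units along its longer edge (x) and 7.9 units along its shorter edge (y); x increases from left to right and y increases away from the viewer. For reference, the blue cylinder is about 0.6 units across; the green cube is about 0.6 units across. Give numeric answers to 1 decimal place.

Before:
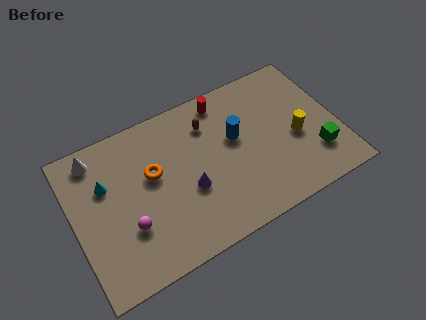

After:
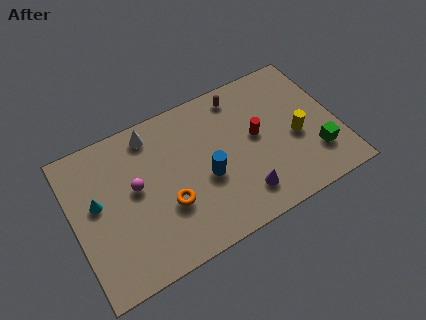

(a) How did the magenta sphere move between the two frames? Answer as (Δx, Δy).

(0.6, 1.8)

From the two frames, the magenta sphere sits at roughly (2.5, 2.6) before and (3.1, 4.4) after.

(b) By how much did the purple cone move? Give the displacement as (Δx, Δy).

(2.5, -1.5)

The purple cone started near (5.6, 3.1) and ended near (8.1, 1.6).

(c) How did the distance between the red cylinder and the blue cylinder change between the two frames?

+0.7

The distance was about 2.2 in the first image and 2.9 in the second, so they moved 0.7 units further apart.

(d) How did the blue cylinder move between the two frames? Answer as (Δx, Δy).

(-1.7, -1.4)

The blue cylinder was at about (8.2, 4.7) and moved to about (6.5, 3.3).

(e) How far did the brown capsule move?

1.9

The brown capsule was near (7.0, 6.0) before and (8.7, 6.8) after, so it travelled √(1.7² + 0.8²) ≈ 1.9 units.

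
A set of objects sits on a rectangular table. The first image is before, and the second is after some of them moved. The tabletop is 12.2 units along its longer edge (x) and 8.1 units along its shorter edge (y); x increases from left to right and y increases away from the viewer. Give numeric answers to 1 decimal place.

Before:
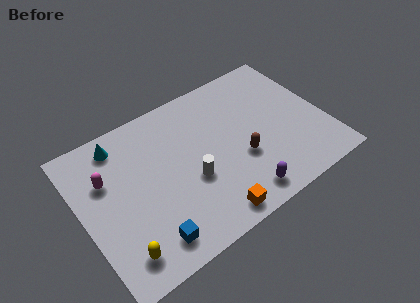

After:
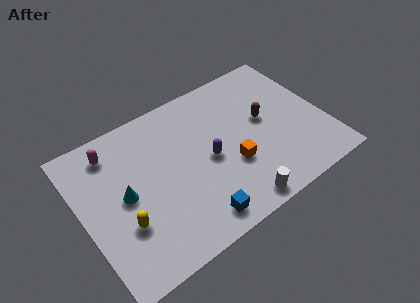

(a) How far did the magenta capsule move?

1.4

The magenta capsule was near (1.4, 5.4) before and (1.9, 6.7) after, so it travelled √(0.5² + 1.3²) ≈ 1.4 units.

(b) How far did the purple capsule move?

2.9

The purple capsule moved from about (7.4, 1.1) to (6.3, 3.8), a distance of √(1.1² + 2.7²) ≈ 2.9.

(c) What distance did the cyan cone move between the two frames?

2.8

The cyan cone moved from about (2.3, 6.9) to (2.1, 4.1), a distance of √(0.2² + 2.8²) ≈ 2.8.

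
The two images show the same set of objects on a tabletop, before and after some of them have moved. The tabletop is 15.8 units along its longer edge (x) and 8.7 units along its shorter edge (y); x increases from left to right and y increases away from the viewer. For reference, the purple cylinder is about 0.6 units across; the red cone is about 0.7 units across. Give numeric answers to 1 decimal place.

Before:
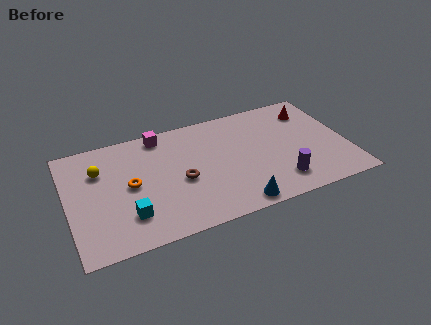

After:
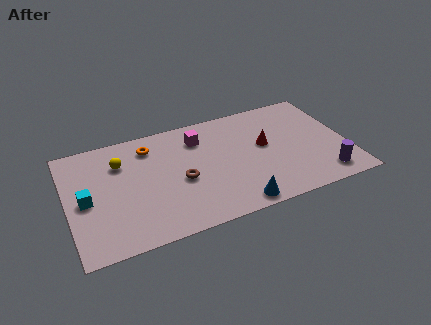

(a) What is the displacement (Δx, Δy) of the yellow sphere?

(1.2, 0.2)

The yellow sphere started near (1.9, 6.1) and ended near (3.1, 6.3).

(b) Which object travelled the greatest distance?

the red cone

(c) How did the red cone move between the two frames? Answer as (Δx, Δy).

(-2.9, -1.9)

The red cone was at about (14.1, 6.8) and moved to about (11.2, 4.9).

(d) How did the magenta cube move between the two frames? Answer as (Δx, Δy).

(2.1, -1.0)

From the two frames, the magenta cube sits at roughly (5.5, 7.7) before and (7.6, 6.7) after.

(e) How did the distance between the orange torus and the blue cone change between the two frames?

+0.9

Before: roughly 6.6 units apart; after: 7.5. That's 0.9 units further apart.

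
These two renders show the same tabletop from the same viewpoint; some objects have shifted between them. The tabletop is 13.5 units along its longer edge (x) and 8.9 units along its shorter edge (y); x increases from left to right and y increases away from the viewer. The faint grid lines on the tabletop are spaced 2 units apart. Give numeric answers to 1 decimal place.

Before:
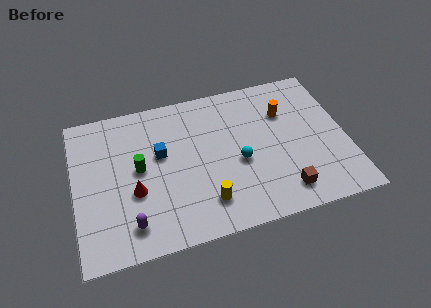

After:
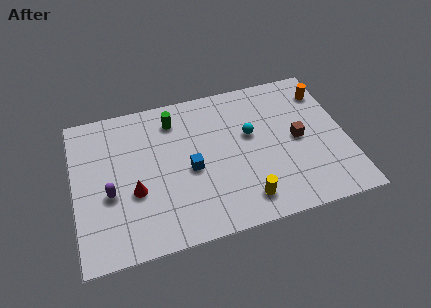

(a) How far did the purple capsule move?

2.2

The purple capsule was near (2.6, 1.6) before and (1.7, 3.6) after, so it travelled √(0.9² + 2.0²) ≈ 2.2 units.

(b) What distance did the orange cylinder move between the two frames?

2.2

The orange cylinder moved from about (10.6, 6.2) to (12.7, 7.0), a distance of √(2.1² + 0.8²) ≈ 2.2.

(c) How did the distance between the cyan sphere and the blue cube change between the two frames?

-0.7

Before: roughly 4.1 units apart; after: 3.4. That's 0.7 units closer together.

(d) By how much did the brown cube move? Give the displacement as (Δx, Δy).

(1.0, 2.9)

The brown cube started near (10.1, 1.5) and ended near (11.1, 4.4).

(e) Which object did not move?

the red cone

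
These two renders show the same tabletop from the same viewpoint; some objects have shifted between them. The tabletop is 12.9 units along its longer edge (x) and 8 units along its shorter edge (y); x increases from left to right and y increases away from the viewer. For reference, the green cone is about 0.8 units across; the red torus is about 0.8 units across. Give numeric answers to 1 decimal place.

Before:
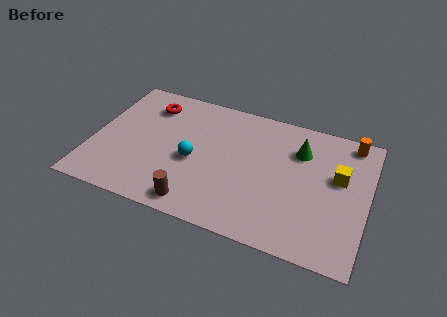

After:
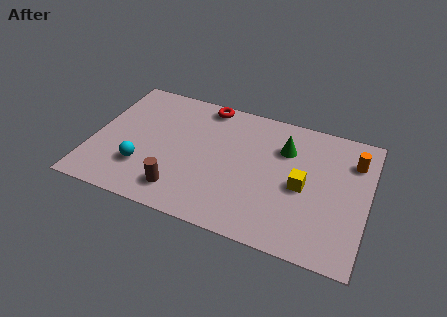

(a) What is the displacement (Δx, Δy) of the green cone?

(-0.7, -0.1)

From the two frames, the green cone sits at roughly (9.6, 5.8) before and (8.9, 5.7) after.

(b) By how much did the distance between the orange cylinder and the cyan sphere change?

+2.3

The distance was about 8.0 in the first image and 10.3 in the second, so they moved 2.3 units further apart.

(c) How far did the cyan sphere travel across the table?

2.6

The cyan sphere was near (4.8, 3.5) before and (2.5, 2.3) after, so it travelled √(2.3² + 1.2²) ≈ 2.6 units.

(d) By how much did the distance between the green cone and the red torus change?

-3.0

Before: roughly 7.2 units apart; after: 4.2. That's 3.0 units closer together.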